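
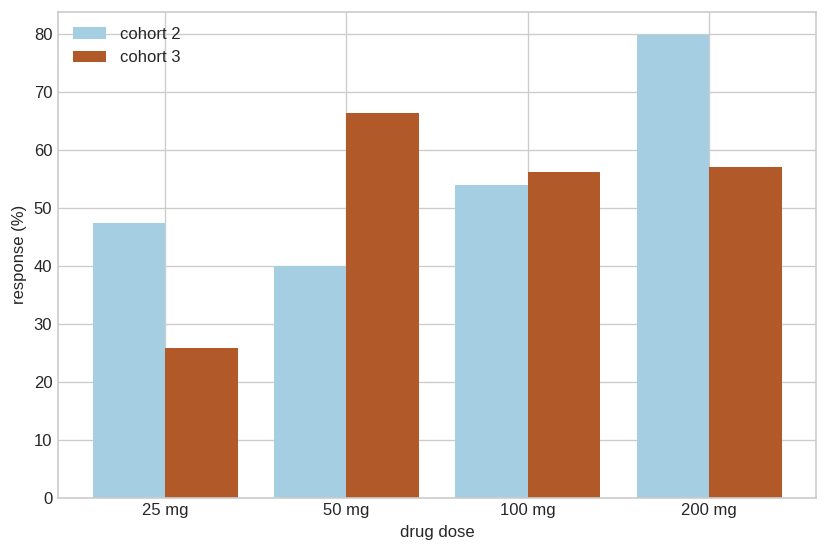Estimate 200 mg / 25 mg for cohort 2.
200 mg ≈ 80, 25 mg ≈ 50; 80/50 ≈ 1.6.

≈ 1.6×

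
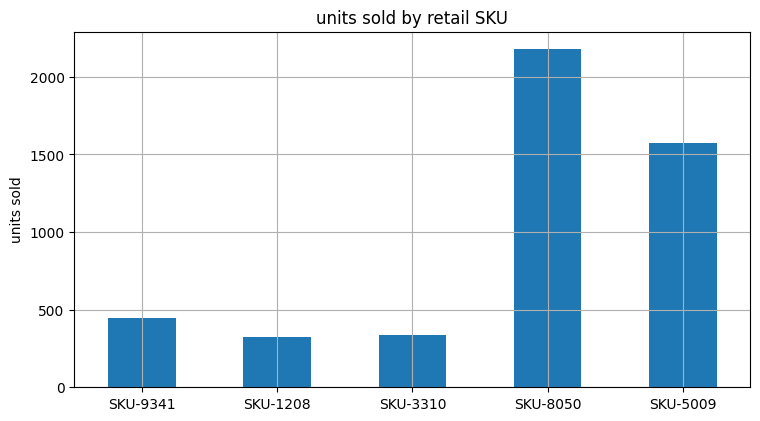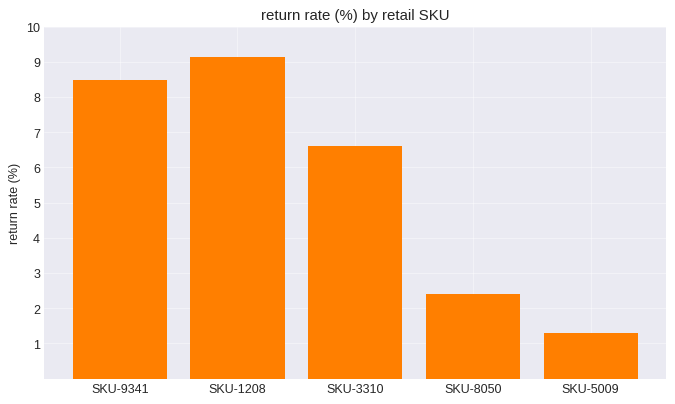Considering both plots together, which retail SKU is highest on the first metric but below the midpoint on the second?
SKU-8050

Chart 2 median return rate (%) ≈ 7; below-median retail SKUs: SKU-8050, SKU-5009. Among those, SKU-8050 has the highest units sold (≈ 2200).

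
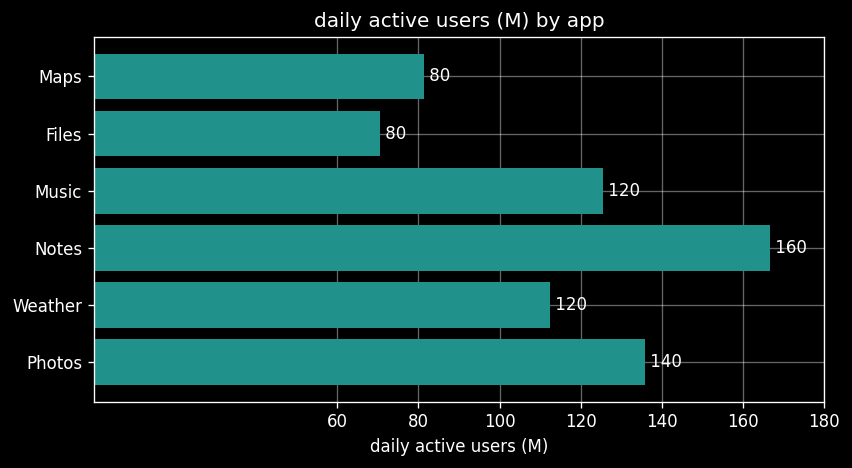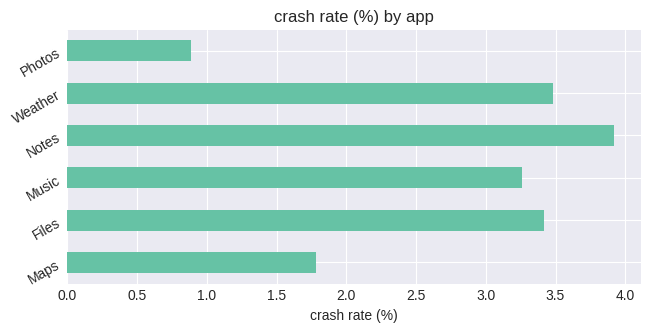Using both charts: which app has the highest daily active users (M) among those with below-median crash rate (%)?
Chart 2 median crash rate (%) ≈ 3.5; below-median apps: Maps, Music, Photos. Among those, Photos has the highest daily active users (M) (≈ 140).

Photos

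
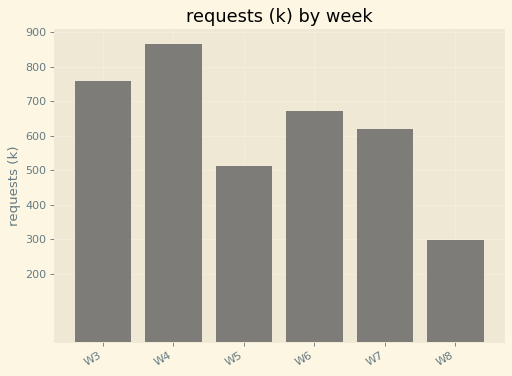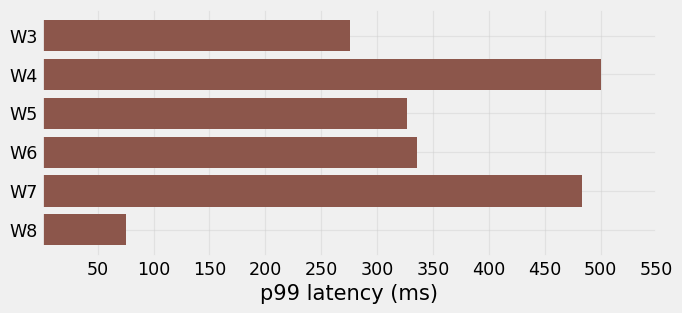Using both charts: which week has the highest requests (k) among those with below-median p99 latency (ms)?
W3

Chart 2 median p99 latency (ms) ≈ 350; below-median weeks: W3, W5, W8. Among those, W3 has the highest requests (k) (≈ 800).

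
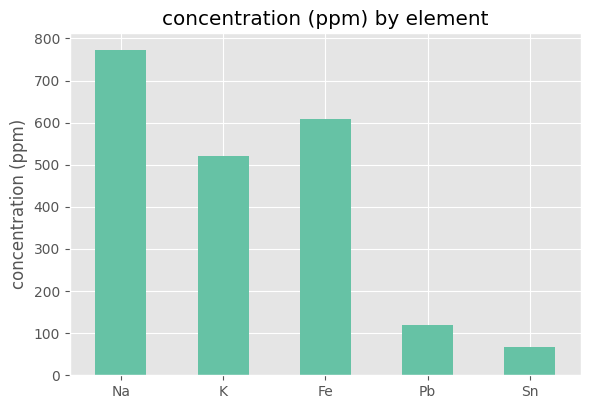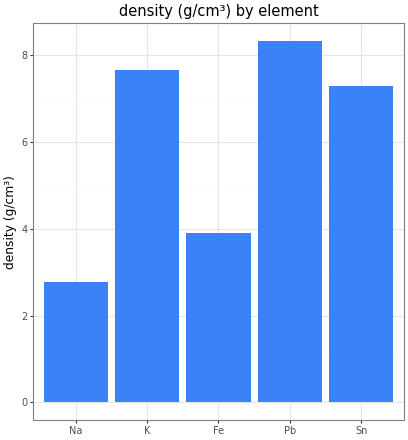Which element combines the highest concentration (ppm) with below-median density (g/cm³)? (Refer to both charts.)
Na

Chart 2 median density (g/cm³) ≈ 7; below-median elements: Na, Fe. Among those, Na has the highest concentration (ppm) (≈ 800).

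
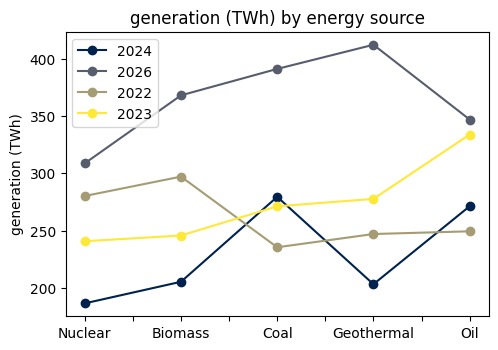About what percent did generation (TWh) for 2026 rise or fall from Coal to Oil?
≈ -15%

Coal ≈ 400, Oil ≈ 340; (340 − 400) / 400 ≈ -15%.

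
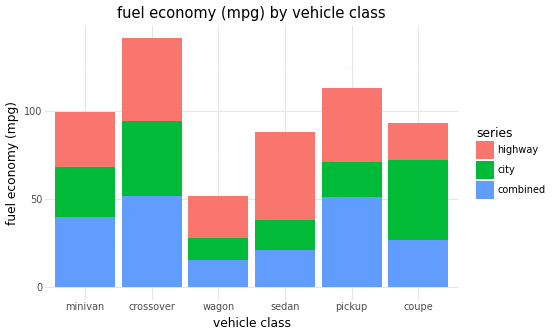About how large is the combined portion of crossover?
≈ 60

combined top ≈ 60, bottom ≈ 0; segment ≈ 60.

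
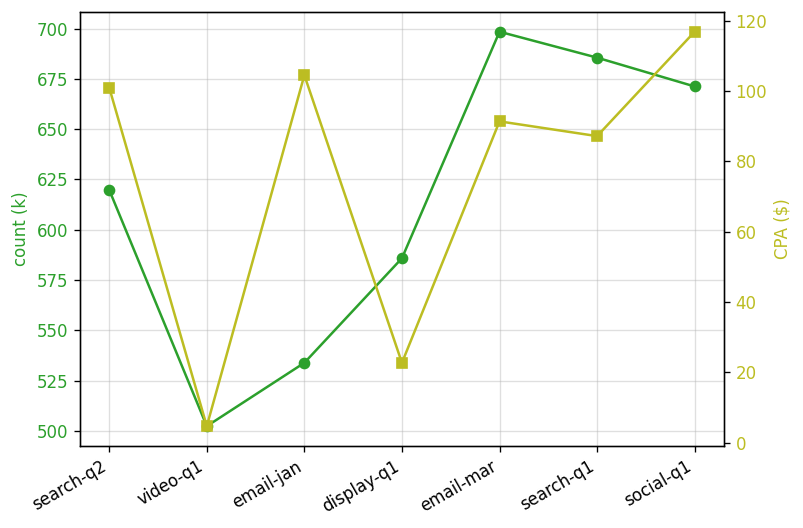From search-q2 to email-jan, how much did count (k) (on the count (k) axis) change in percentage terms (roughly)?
≈ -12.9%

search-q2 ≈ 620, email-jan ≈ 540; (540 − 620) / 620 ≈ -12.9%.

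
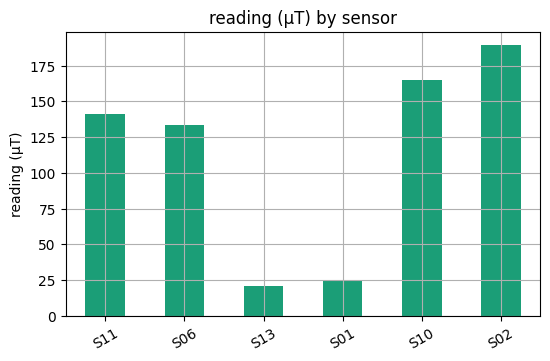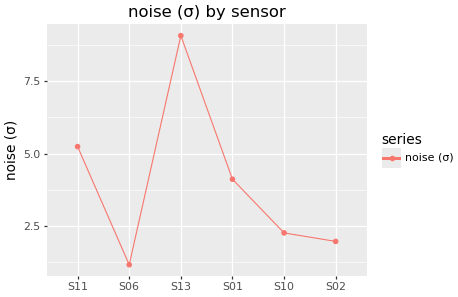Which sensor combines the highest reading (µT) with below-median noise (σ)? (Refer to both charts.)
S02

Chart 2 median noise (σ) ≈ 3; below-median sensors: S06, S10, S02. Among those, S02 has the highest reading (µT) (≈ 180).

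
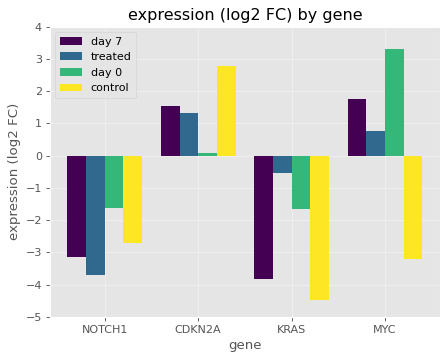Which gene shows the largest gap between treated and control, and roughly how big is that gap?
MYC: treated ≈ 1, control ≈ -3 → gap ≈ 4. Next-largest (KRAS) is only ≈ 3.

MYC, ≈ 4 log2 FC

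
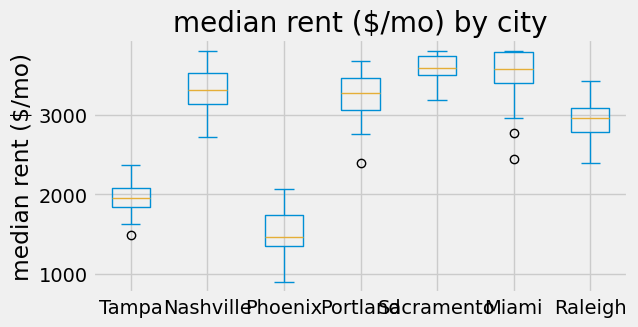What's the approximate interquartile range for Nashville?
≈ 400

Q3 ≈ 3600, Q1 ≈ 3200; IQR ≈ 400.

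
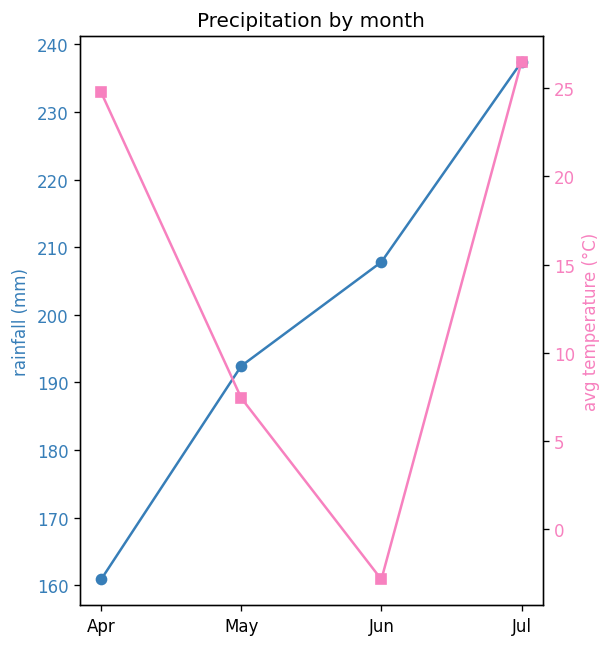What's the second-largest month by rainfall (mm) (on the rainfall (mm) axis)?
Top 3 (on the rainfall (mm) axis): Jul ≈ 240, Jun ≈ 210, May ≈ 190.

Jun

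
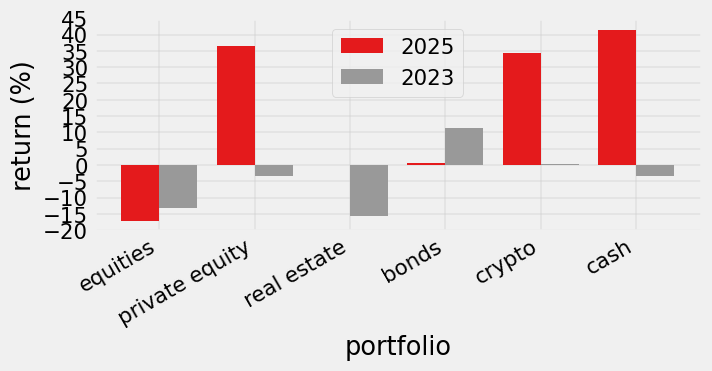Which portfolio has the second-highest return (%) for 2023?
Top 3 for 2023: bonds ≈ 10, crypto ≈ 0, private equity ≈ -5.

crypto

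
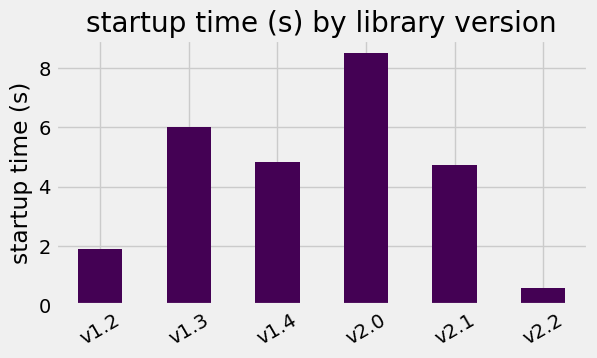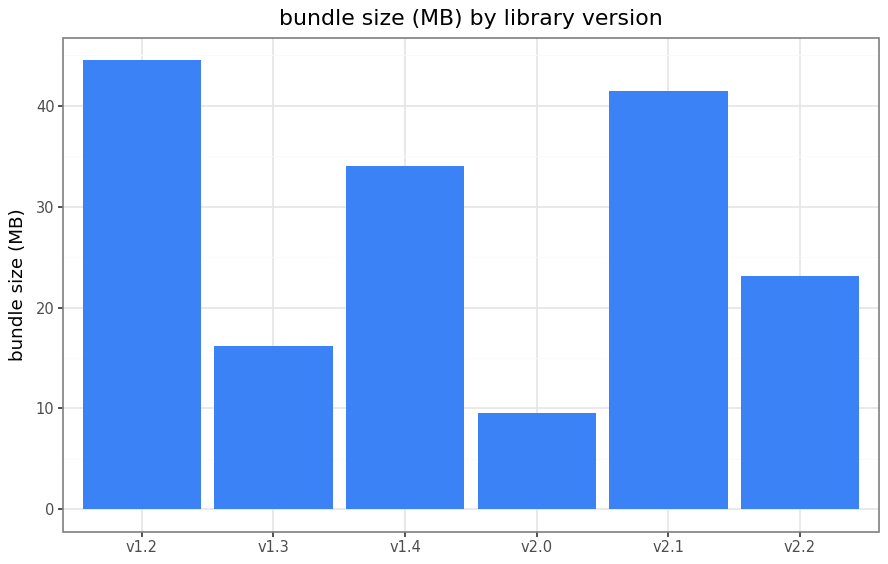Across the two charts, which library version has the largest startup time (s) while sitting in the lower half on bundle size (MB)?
Chart 2 median bundle size (MB) ≈ 30; below-median library versions: v1.3, v2.0, v2.2. Among those, v2.0 has the highest startup time (s) (≈ 9).

v2.0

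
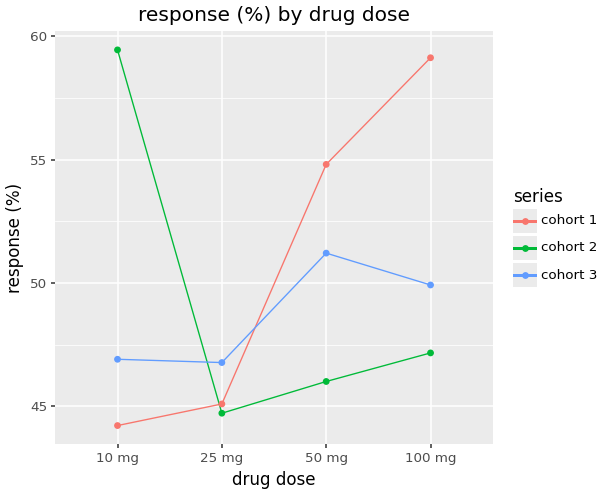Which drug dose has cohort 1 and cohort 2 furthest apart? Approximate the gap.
10 mg: cohort 1 ≈ 44, cohort 2 ≈ 60 → gap ≈ 16. Next-largest (100 mg) is only ≈ 12.

10 mg, ≈ 16 %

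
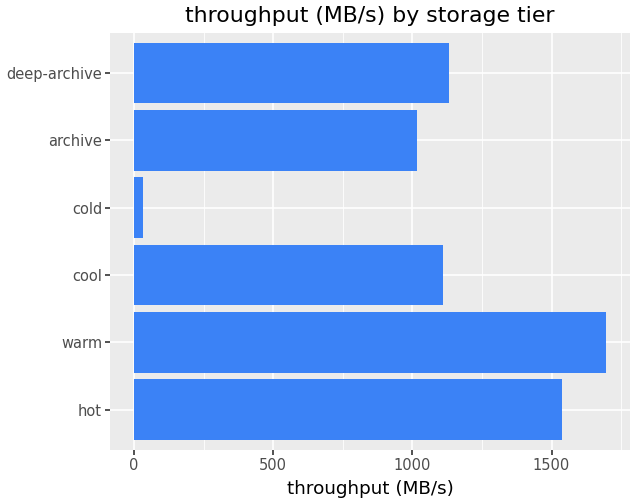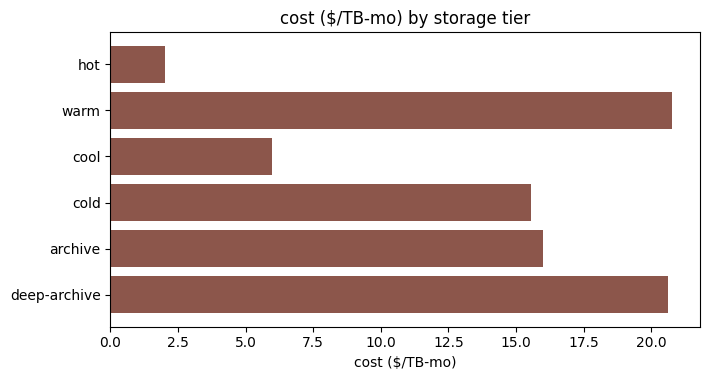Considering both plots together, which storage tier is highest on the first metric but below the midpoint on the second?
hot

Chart 2 median cost ($/TB-mo) ≈ 16; below-median storage tiers: hot, cool, cold. Among those, hot has the highest throughput (MB/s) (≈ 1600).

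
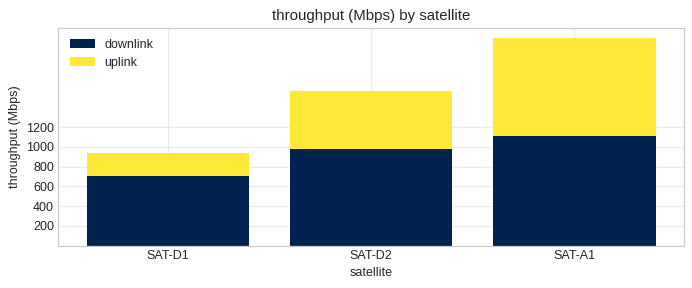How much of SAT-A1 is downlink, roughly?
downlink top ≈ 1200, bottom ≈ 0; segment ≈ 1200.

≈ 1200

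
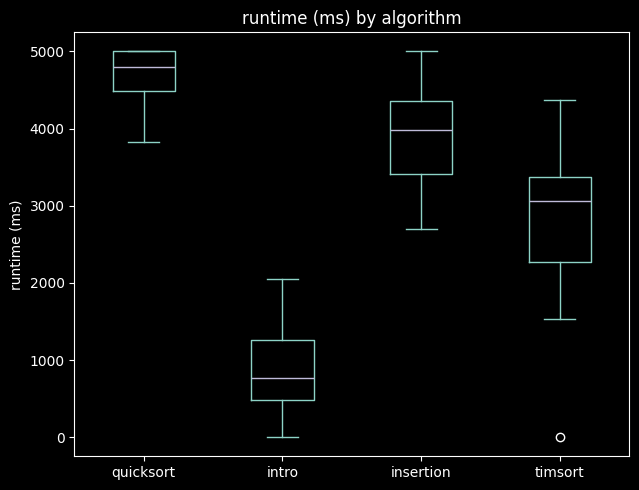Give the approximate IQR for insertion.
≈ 1000

Q3 ≈ 4500, Q1 ≈ 3500; IQR ≈ 1000.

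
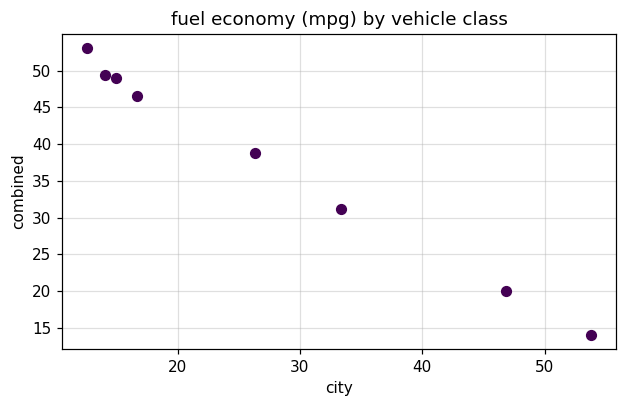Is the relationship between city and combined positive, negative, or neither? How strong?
Points are negatively correlated; strong (|r| ≈ 1.0).

negative, strong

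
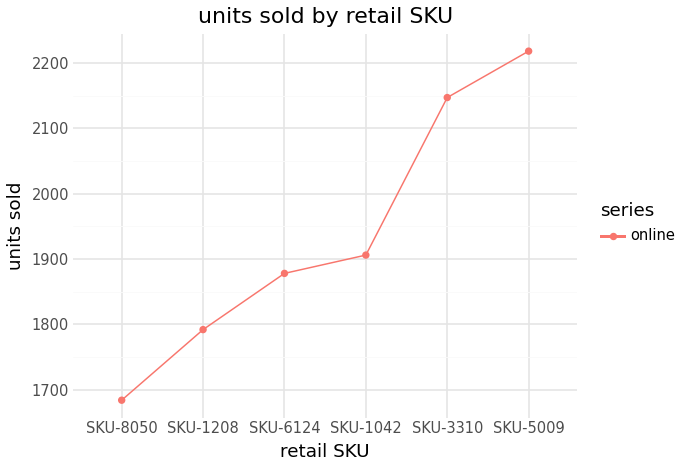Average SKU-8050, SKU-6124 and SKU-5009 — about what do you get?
≈ 1933

(1700 + 1900 + 2200) / 3 ≈ 1933.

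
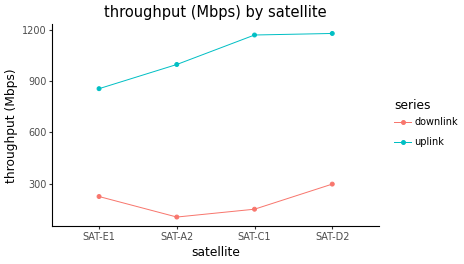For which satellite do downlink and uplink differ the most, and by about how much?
SAT-C1: downlink ≈ 100, uplink ≈ 1200 → gap ≈ 1100. Next-largest (SAT-A2) is only ≈ 900.

SAT-C1, ≈ 1100 Mbps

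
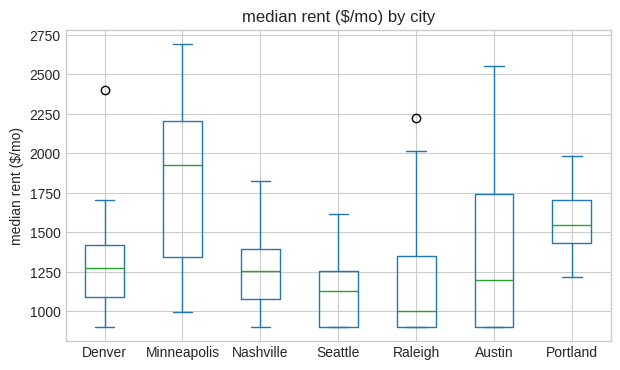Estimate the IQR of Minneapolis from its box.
≈ 900

Q3 ≈ 2200, Q1 ≈ 1300; IQR ≈ 900.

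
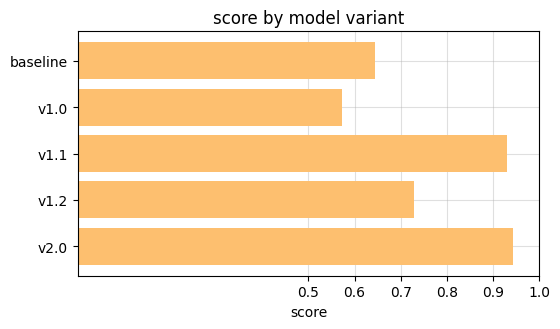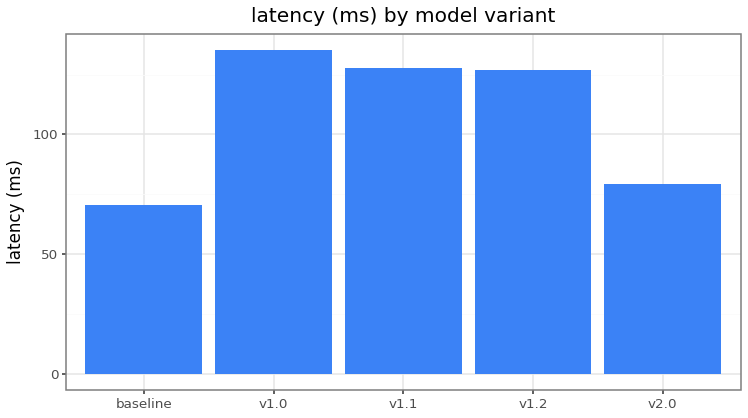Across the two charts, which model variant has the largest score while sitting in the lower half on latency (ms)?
Chart 2 median latency (ms) ≈ 120; below-median model variants: baseline, v2.0. Among those, v2.0 has the highest score (≈ 0.9).

v2.0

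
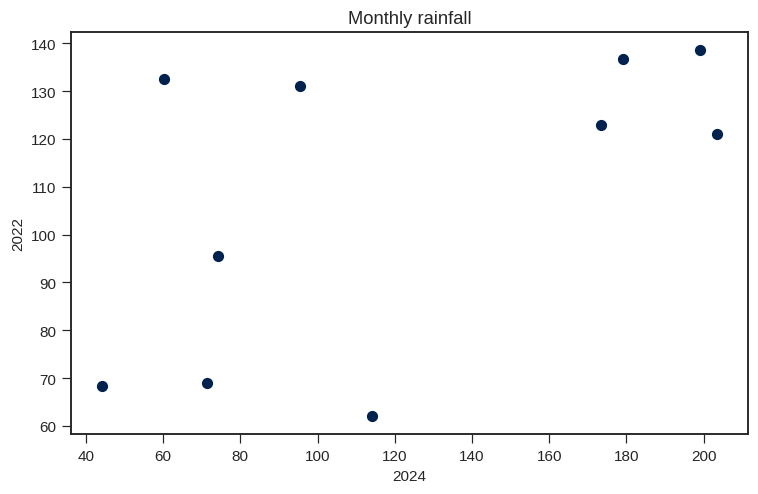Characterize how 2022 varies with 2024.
positive, moderate

Points are positively correlated; moderate (|r| ≈ 0.6).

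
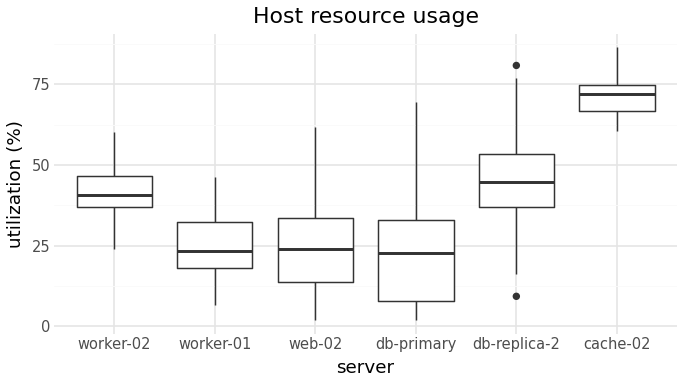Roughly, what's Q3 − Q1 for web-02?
≈ 20

Q3 ≈ 35, Q1 ≈ 15; IQR ≈ 20.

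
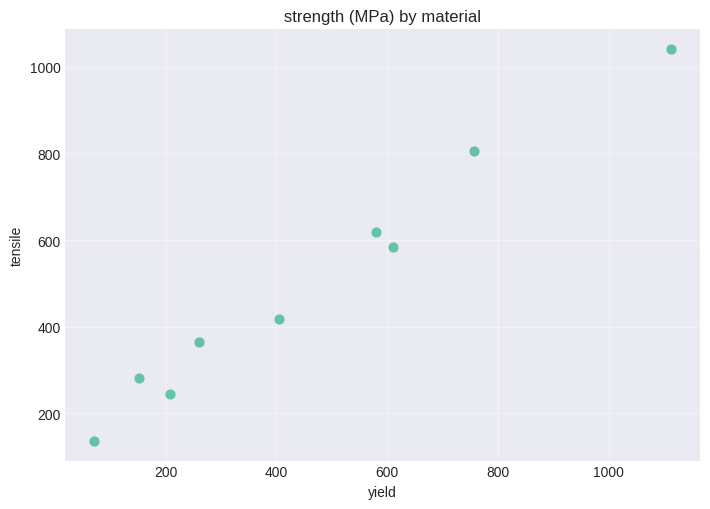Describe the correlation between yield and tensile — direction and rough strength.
Points are positively correlated; strong (|r| ≈ 1.0).

positive, strong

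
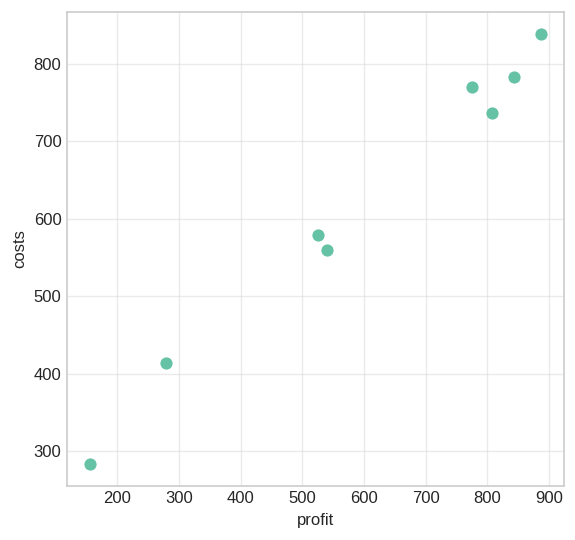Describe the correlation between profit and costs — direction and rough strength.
positive, strong

Points are positively correlated; strong (|r| ≈ 1.0).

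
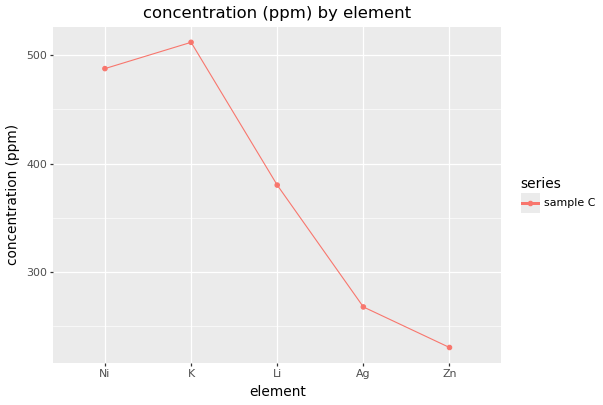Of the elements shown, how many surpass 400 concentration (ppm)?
Above 400: Ni, K.

2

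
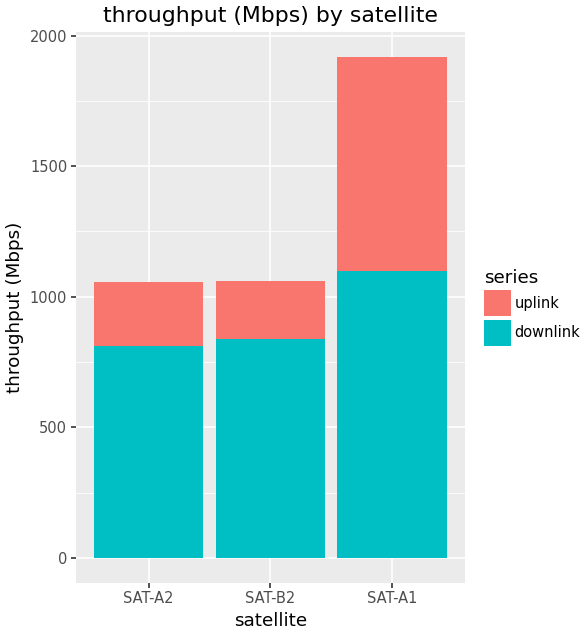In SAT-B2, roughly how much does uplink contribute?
uplink top ≈ 1000, bottom ≈ 800; segment ≈ 200.

≈ 200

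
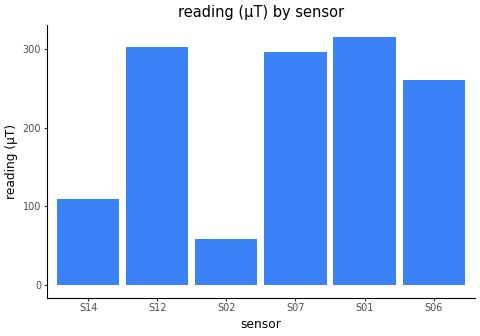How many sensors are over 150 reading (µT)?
Above 150: S12, S07, S01, S06.

4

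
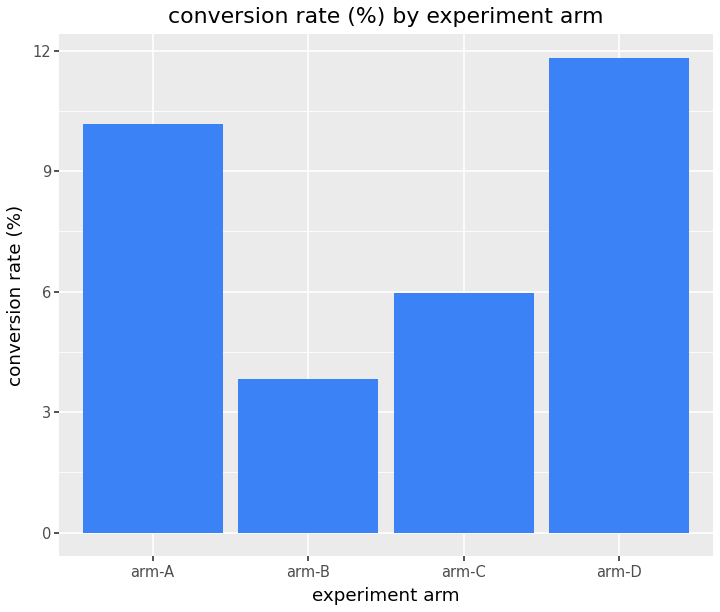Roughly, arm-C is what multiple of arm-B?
≈ 1.5×

arm-C ≈ 6, arm-B ≈ 4; 6/4 ≈ 1.5.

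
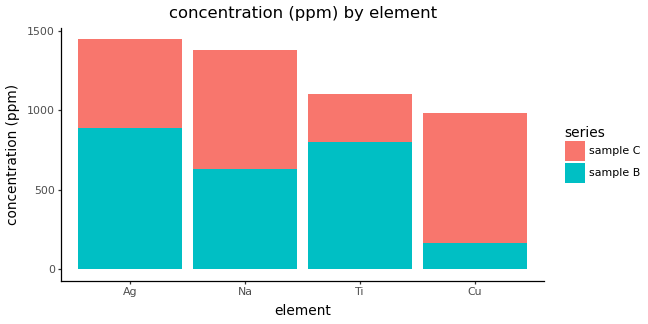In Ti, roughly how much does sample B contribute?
sample B top ≈ 800, bottom ≈ 0; segment ≈ 800.

≈ 800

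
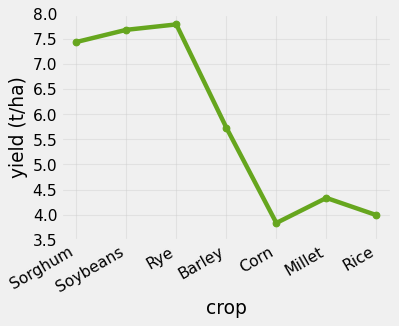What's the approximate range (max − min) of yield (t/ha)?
≈ 4.0

Max Rye ≈ 8.0, min Corn ≈ 4.0; range ≈ 4.0.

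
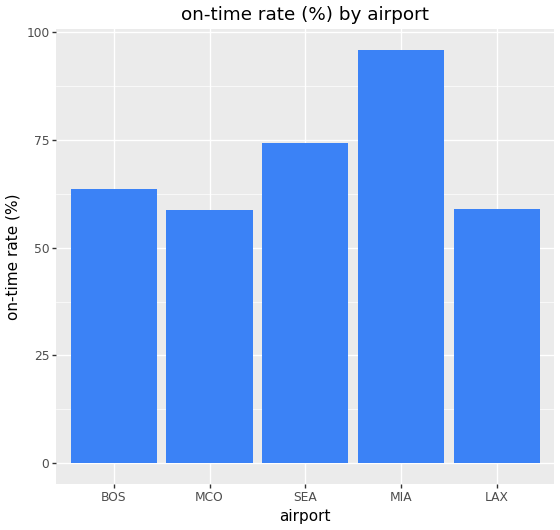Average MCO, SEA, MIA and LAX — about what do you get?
(60 + 70 + 100 + 60) / 4 ≈ 72.

≈ 72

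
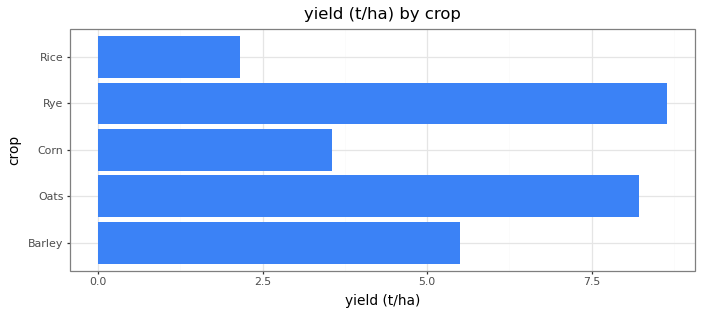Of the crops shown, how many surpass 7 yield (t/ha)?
2

Above 7: Oats, Rye.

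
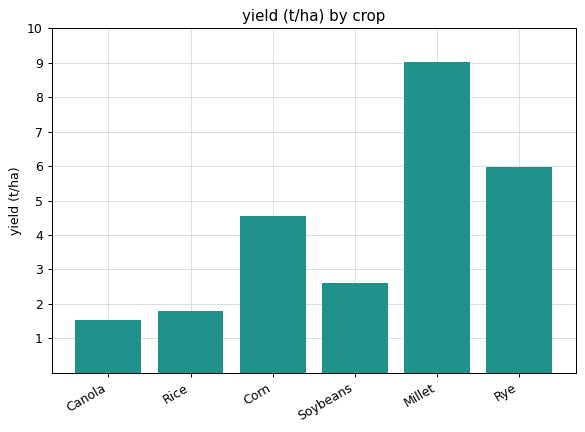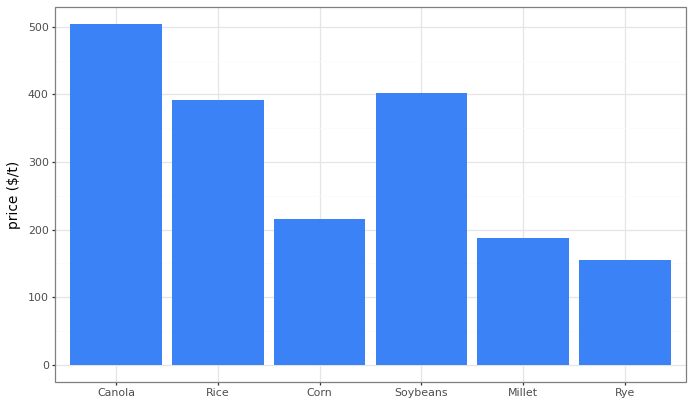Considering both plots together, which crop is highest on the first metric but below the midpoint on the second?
Chart 2 median price ($/t) ≈ 300; below-median crops: Corn, Millet, Rye. Among those, Millet has the highest yield (t/ha) (≈ 9).

Millet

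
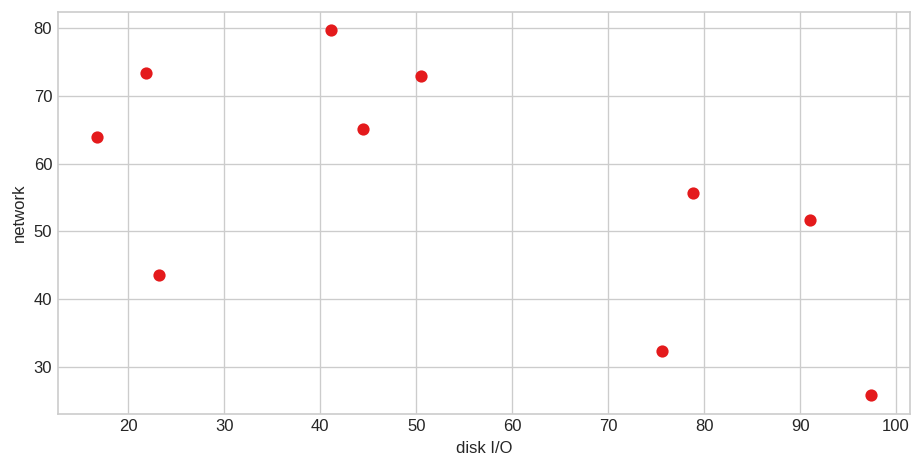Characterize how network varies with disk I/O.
negative, moderate

Points are negatively correlated; moderate (|r| ≈ 0.6).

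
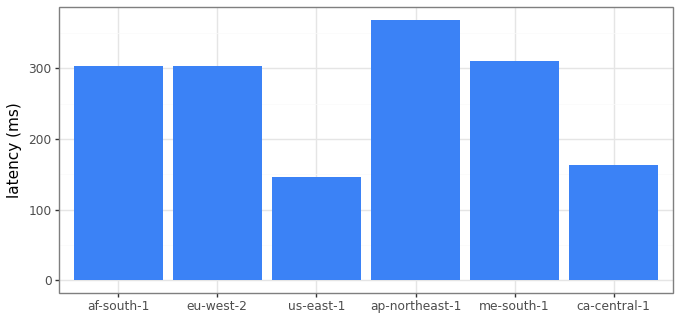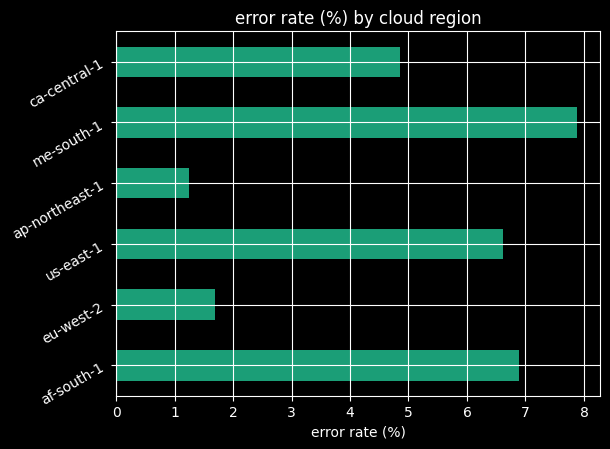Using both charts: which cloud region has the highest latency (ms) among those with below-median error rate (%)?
Chart 2 median error rate (%) ≈ 6; below-median cloud regions: eu-west-2, ap-northeast-1, ca-central-1. Among those, ap-northeast-1 has the highest latency (ms) (≈ 350).

ap-northeast-1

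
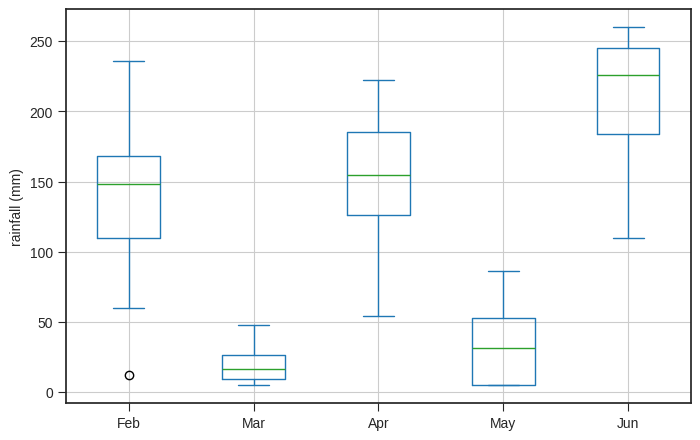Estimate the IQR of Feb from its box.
≈ 60

Q3 ≈ 160, Q1 ≈ 100; IQR ≈ 60.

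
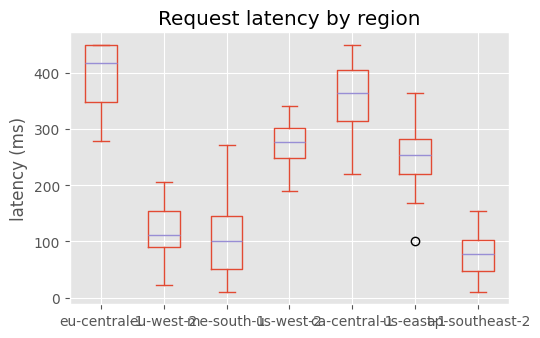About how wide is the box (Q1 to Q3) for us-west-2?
Q3 ≈ 300, Q1 ≈ 250; IQR ≈ 50.

≈ 50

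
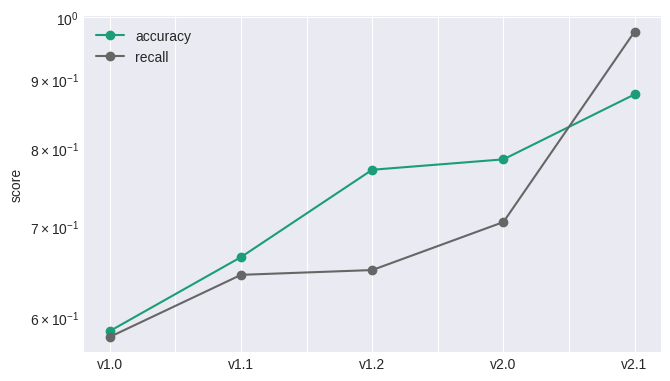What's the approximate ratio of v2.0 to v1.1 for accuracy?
≈ 1.23×

v2.0 ≈ 0.80, v1.1 ≈ 0.65; 0.80/0.65 ≈ 1.23.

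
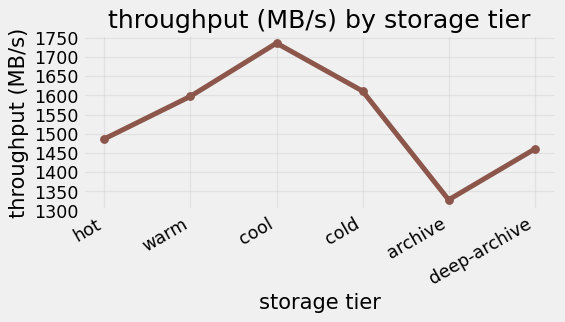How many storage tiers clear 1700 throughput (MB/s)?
1

Above 1700: cool.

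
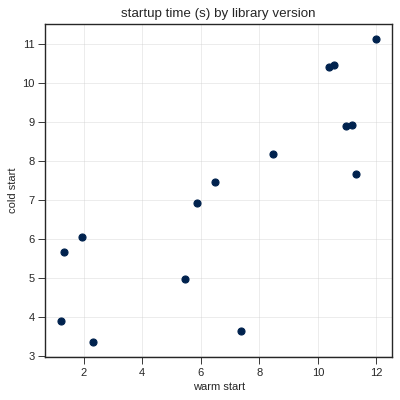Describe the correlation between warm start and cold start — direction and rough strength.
positive, strong

Points are positively correlated; strong (|r| ≈ 0.8).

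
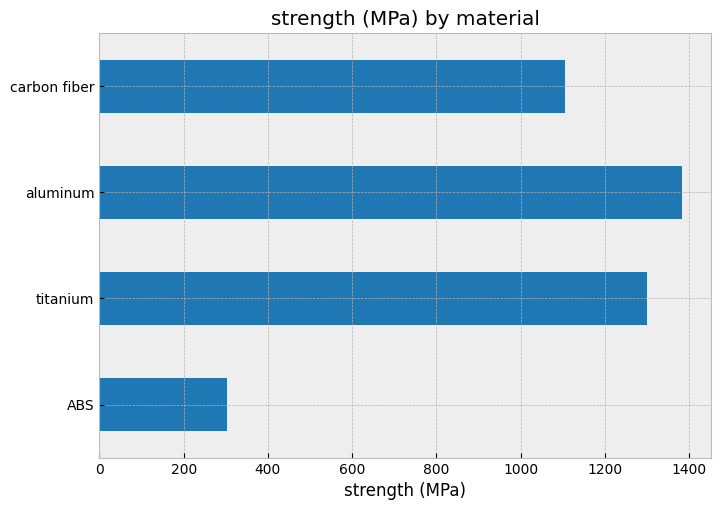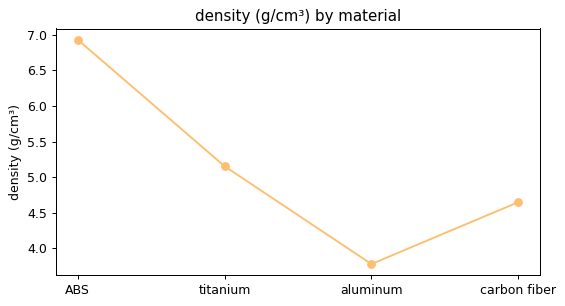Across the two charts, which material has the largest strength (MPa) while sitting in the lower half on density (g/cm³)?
Chart 2 median density (g/cm³) ≈ 5; below-median materials: aluminum, carbon fiber. Among those, aluminum has the highest strength (MPa) (≈ 1400).

aluminum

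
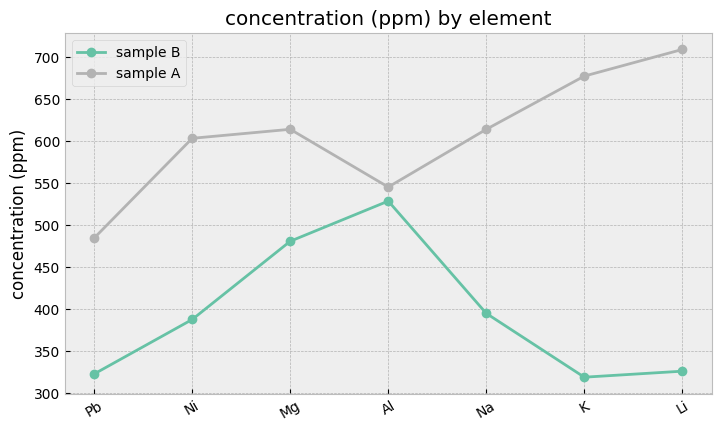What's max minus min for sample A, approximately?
Max Li ≈ 700, min Pb ≈ 500; range ≈ 200.

≈ 200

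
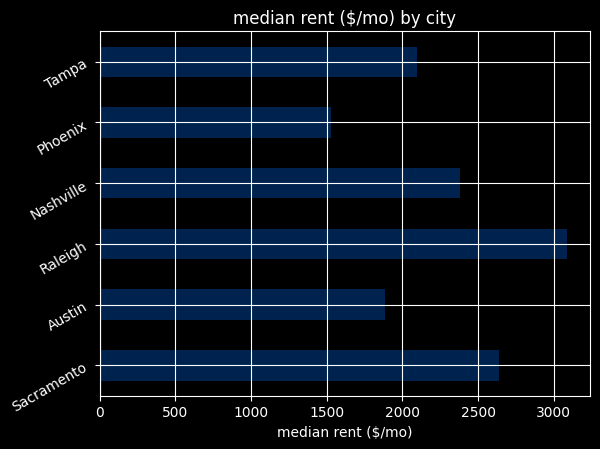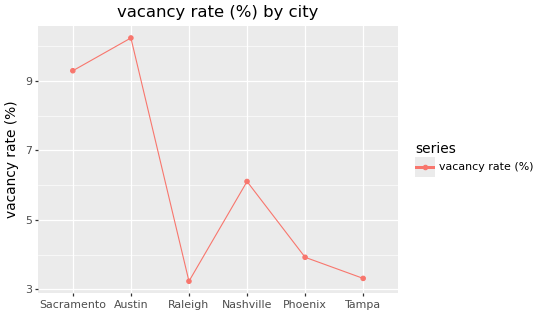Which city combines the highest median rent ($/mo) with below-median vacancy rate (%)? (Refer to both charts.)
Chart 2 median vacancy rate (%) ≈ 5; below-median cities: Raleigh, Phoenix, Tampa. Among those, Raleigh has the highest median rent ($/mo) (≈ 3000).

Raleigh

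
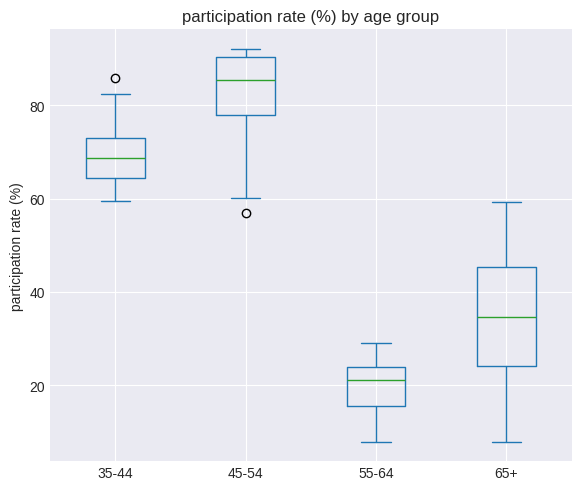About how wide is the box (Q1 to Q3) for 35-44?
Q3 ≈ 70, Q1 ≈ 60; IQR ≈ 10.

≈ 10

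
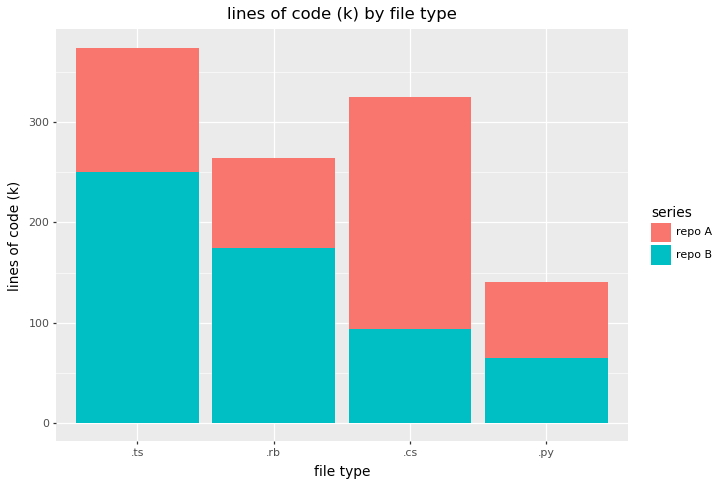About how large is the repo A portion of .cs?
≈ 250

repo A top ≈ 350, bottom ≈ 100; segment ≈ 250.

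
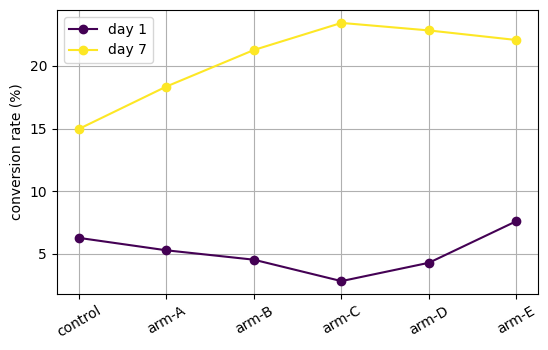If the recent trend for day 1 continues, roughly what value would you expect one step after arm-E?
≈ 11

Last three: 2, 4, 8 → slope ≈ 3/step → next ≈ 11.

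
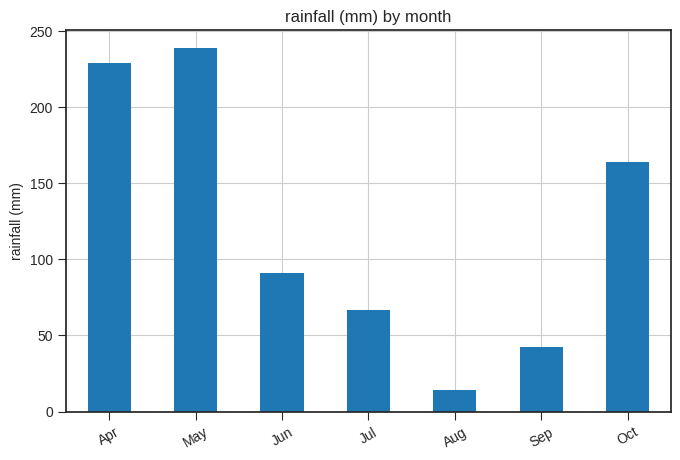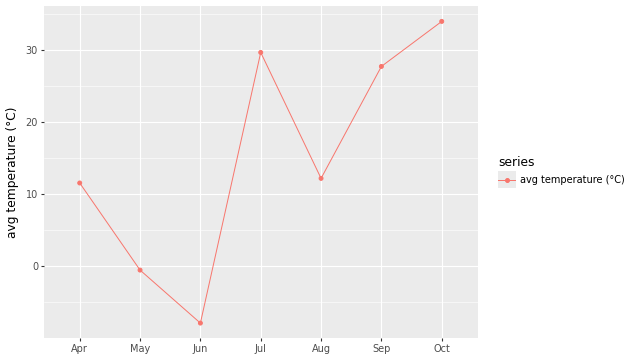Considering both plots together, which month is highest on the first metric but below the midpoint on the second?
Chart 2 median avg temperature (°C) ≈ 10; below-median months: Apr, May, Jun. Among those, May has the highest rainfall (mm) (≈ 250).

May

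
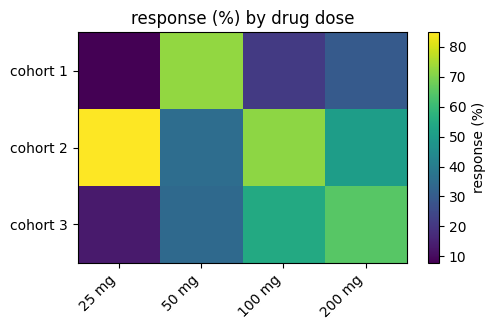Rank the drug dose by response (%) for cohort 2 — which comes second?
Top 3 for cohort 2: 25 mg ≈ 80, 100 mg ≈ 70, 200 mg ≈ 50.

100 mg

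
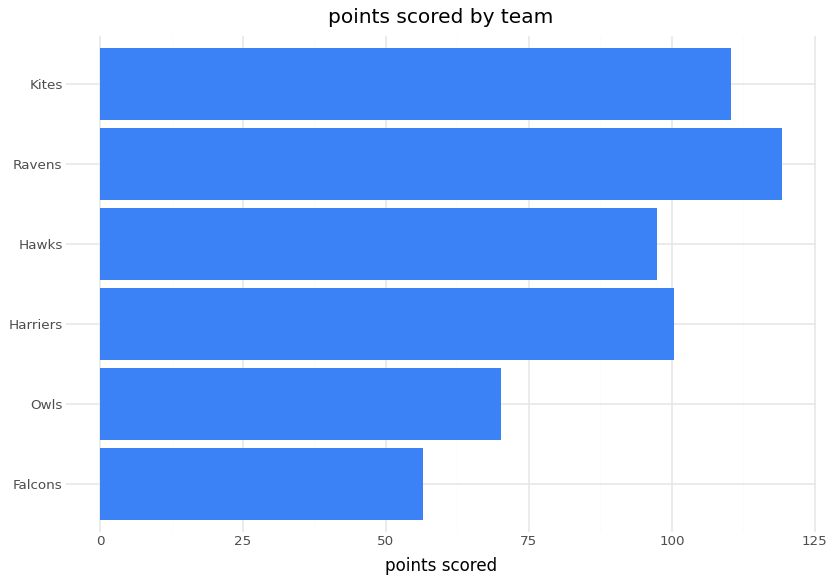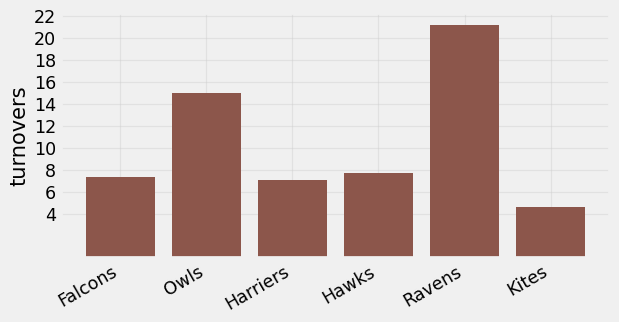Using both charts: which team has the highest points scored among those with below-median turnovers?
Kites

Chart 2 median turnovers ≈ 8; below-median teams: Falcons, Harriers, Kites. Among those, Kites has the highest points scored (≈ 120).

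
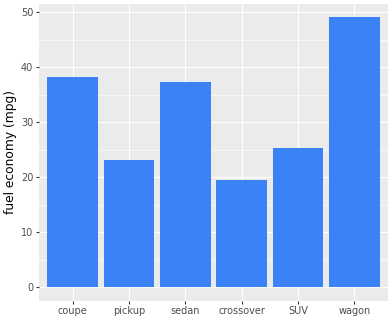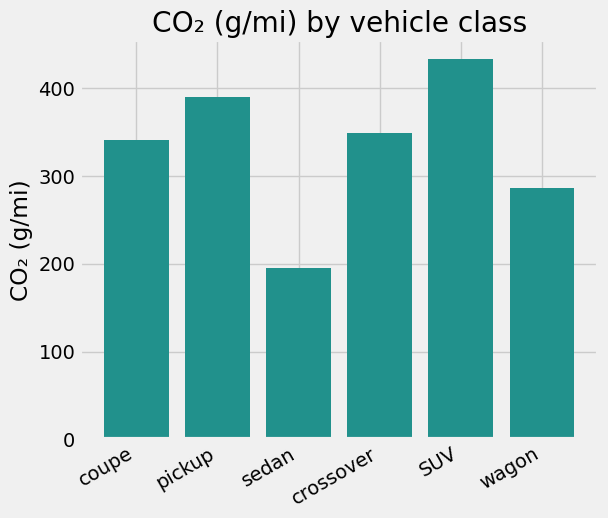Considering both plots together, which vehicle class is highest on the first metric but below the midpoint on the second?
Chart 2 median CO₂ (g/mi) ≈ 350; below-median vehicle classes: coupe, sedan, wagon. Among those, wagon has the highest fuel economy (mpg) (≈ 50).

wagon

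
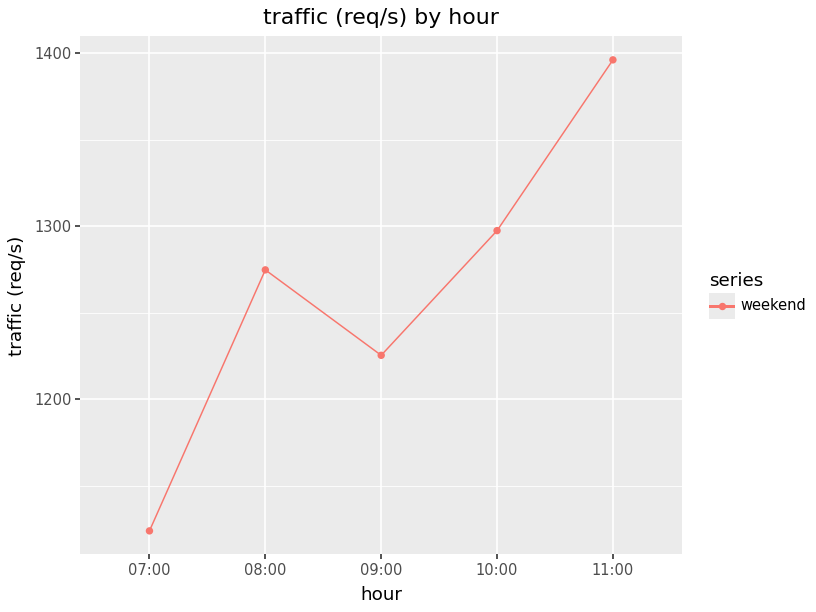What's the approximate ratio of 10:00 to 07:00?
10:00 ≈ 1300, 07:00 ≈ 1125; 1300/1125 ≈ 1.16.

≈ 1.16×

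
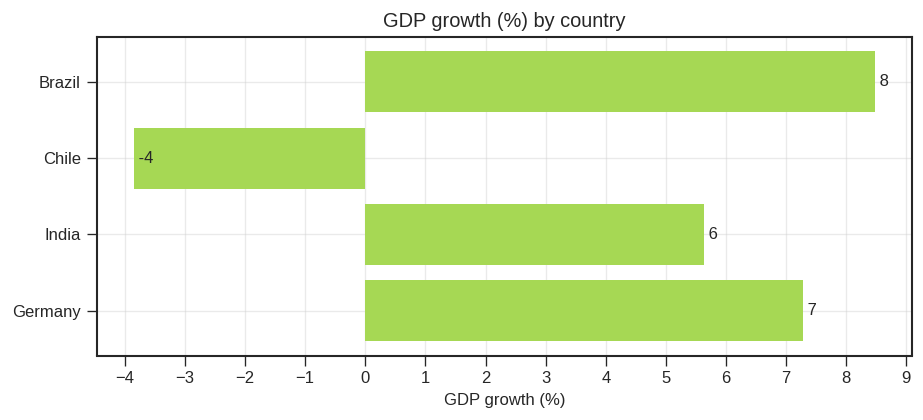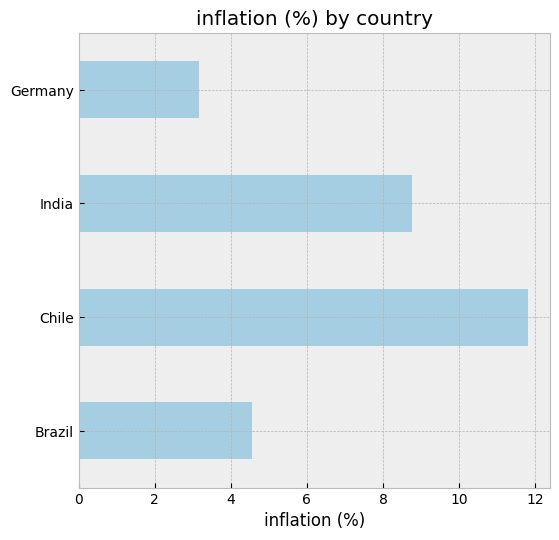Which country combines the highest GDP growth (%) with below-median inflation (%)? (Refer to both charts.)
Brazil

Chart 2 median inflation (%) ≈ 6; below-median countries: Brazil, Germany. Among those, Brazil has the highest GDP growth (%) (≈ 8).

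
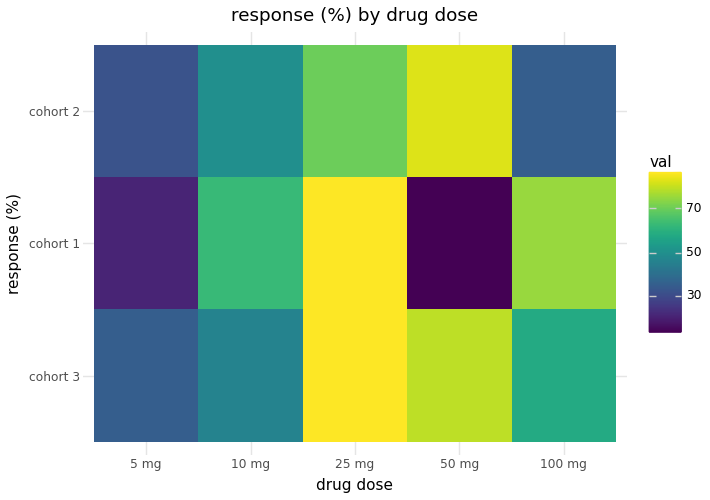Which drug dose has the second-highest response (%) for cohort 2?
25 mg

Top 3 for cohort 2: 50 mg ≈ 80, 25 mg ≈ 70, 10 mg ≈ 50.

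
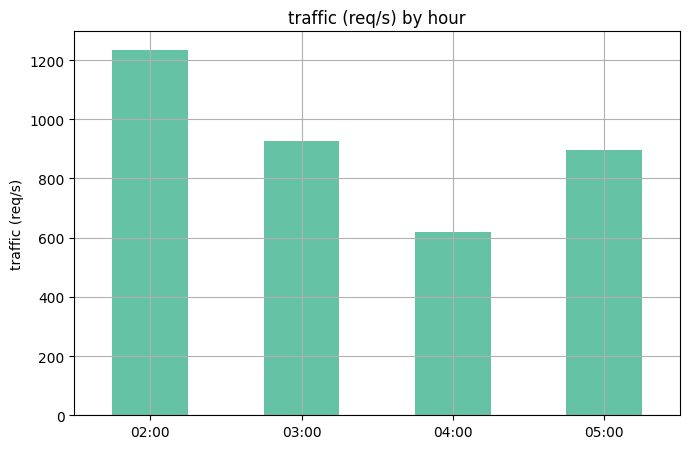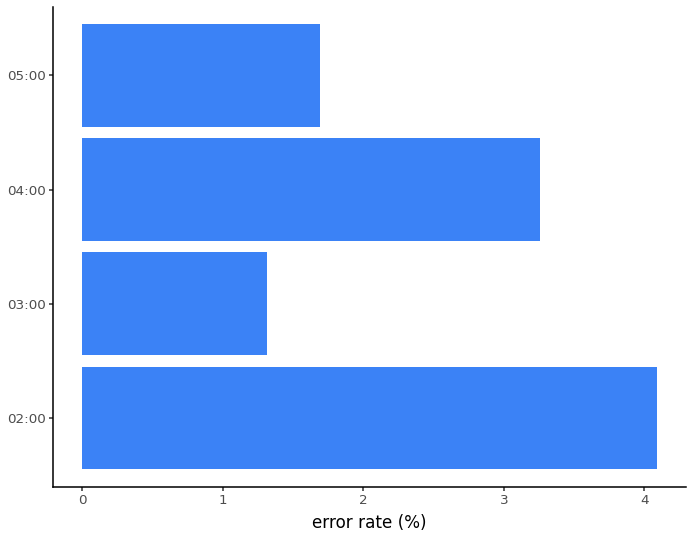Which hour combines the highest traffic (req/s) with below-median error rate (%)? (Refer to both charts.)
03:00

Chart 2 median error rate (%) ≈ 2.5; below-median hours: 03:00, 05:00. Among those, 03:00 has the highest traffic (req/s) (≈ 1000).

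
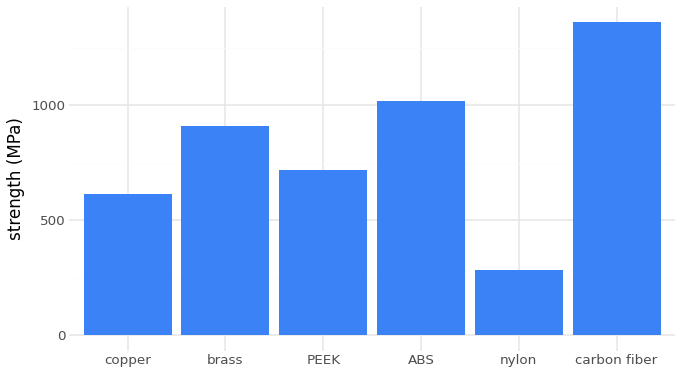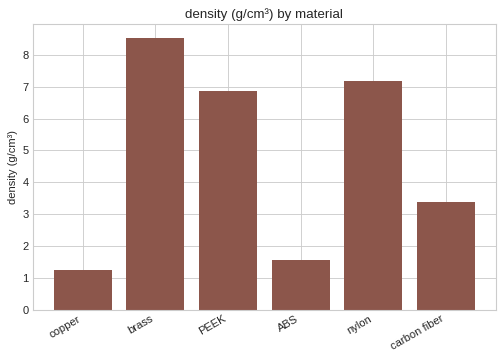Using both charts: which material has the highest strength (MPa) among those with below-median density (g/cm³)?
carbon fiber

Chart 2 median density (g/cm³) ≈ 5; below-median materials: copper, ABS, carbon fiber. Among those, carbon fiber has the highest strength (MPa) (≈ 1400).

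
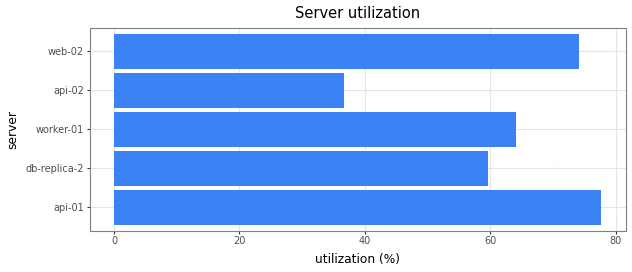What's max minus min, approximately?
≈ 40

Max api-01 ≈ 80, min api-02 ≈ 40; range ≈ 40.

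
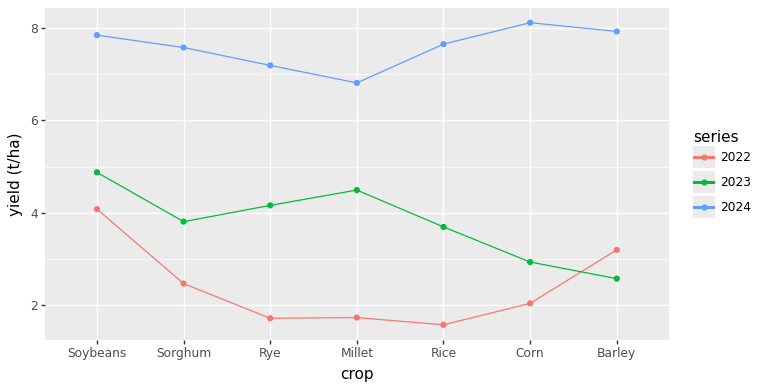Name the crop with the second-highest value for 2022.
Top 3 for 2022: Soybeans ≈ 4, Barley ≈ 3, Sorghum ≈ 2.

Barley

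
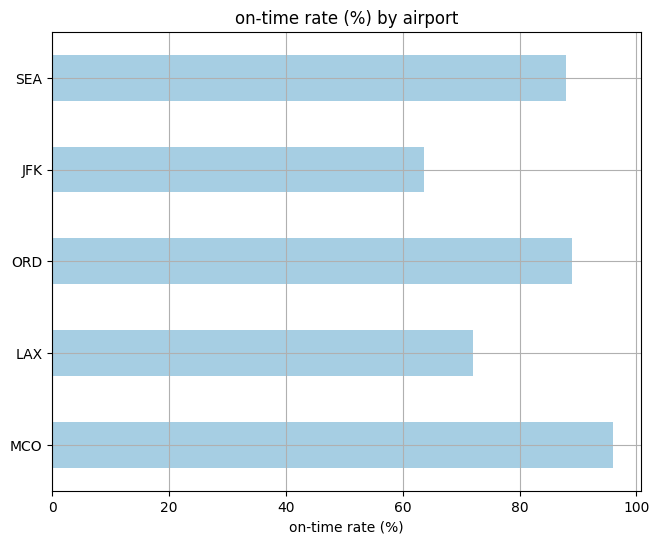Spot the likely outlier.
JFK

JFK ≈ 60; the rest sit between ≈ 70 and ≈ 100.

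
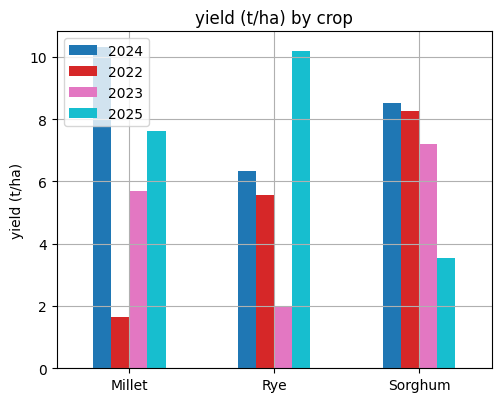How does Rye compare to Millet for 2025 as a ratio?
≈ 1.25×

Rye ≈ 10, Millet ≈ 8; 10/8 ≈ 1.25.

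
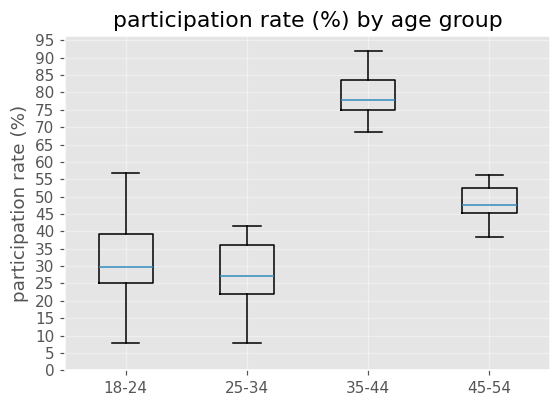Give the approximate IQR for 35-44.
≈ 10

Q3 ≈ 85, Q1 ≈ 75; IQR ≈ 10.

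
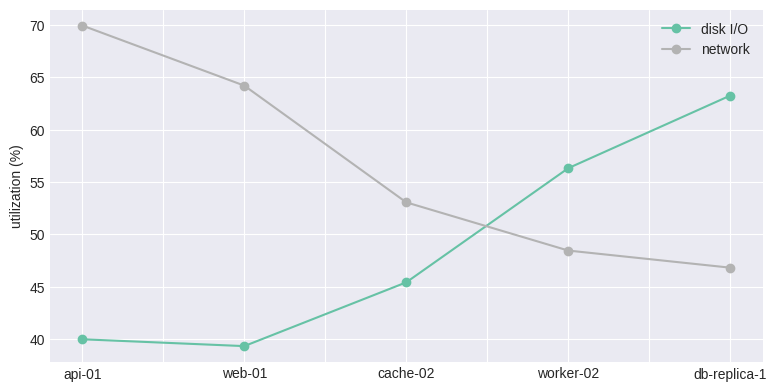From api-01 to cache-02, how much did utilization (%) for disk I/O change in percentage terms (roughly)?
≈ +12.5%

api-01 ≈ 40, cache-02 ≈ 45; (45 − 40) / 40 ≈ +12.5%.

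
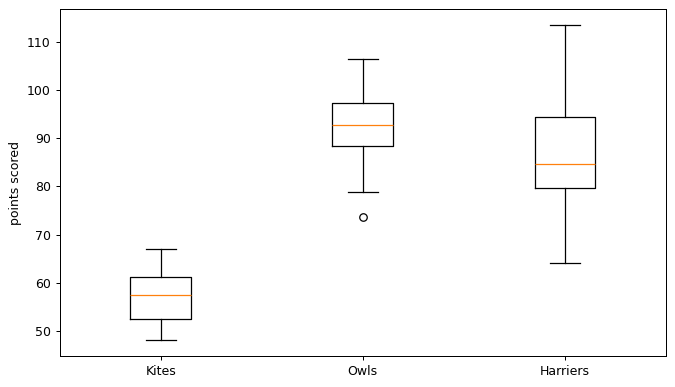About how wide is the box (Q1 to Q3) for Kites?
≈ 10

Q3 ≈ 60, Q1 ≈ 50; IQR ≈ 10.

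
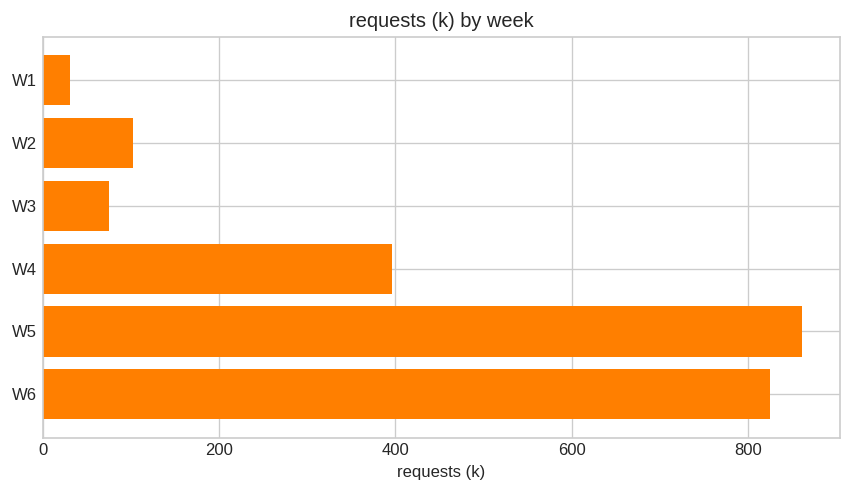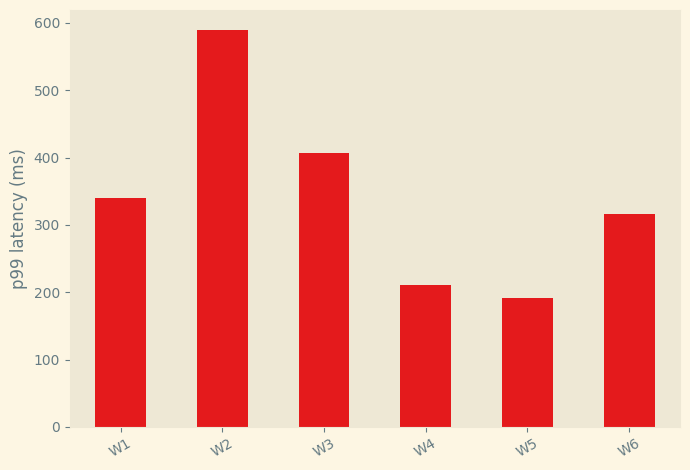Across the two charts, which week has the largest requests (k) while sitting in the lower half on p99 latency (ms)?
Chart 2 median p99 latency (ms) ≈ 300; below-median weeks: W4, W5, W6. Among those, W5 has the highest requests (k) (≈ 900).

W5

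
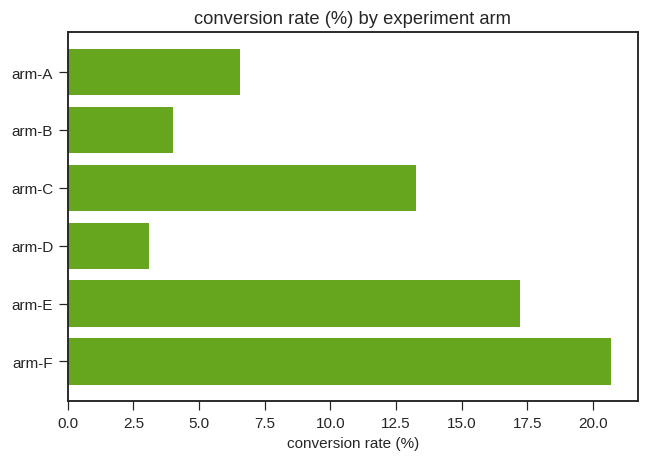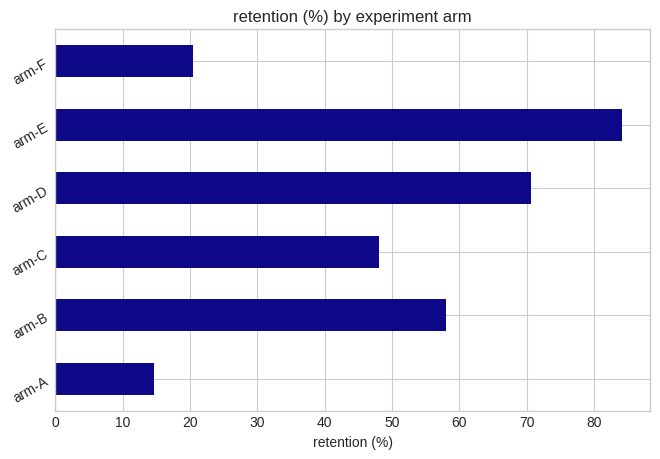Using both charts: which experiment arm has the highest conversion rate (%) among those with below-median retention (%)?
Chart 2 median retention (%) ≈ 50; below-median experiment arms: arm-A, arm-C, arm-F. Among those, arm-F has the highest conversion rate (%) (≈ 20).

arm-F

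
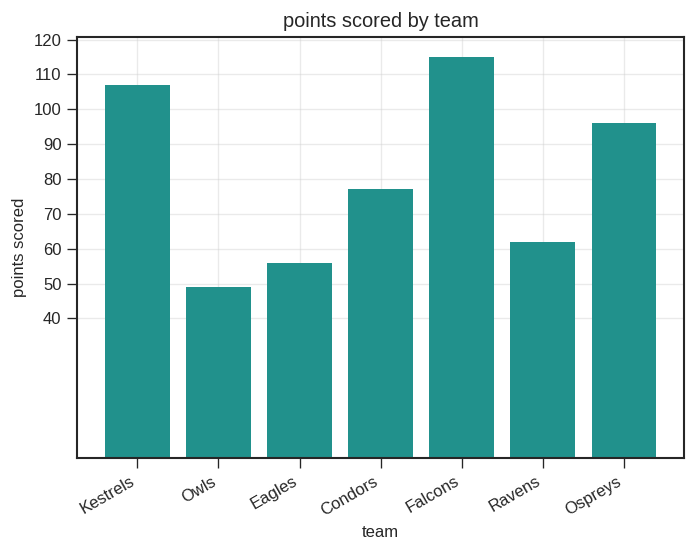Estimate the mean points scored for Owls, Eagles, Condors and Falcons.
≈ 78

(50 + 60 + 80 + 120) / 4 ≈ 78.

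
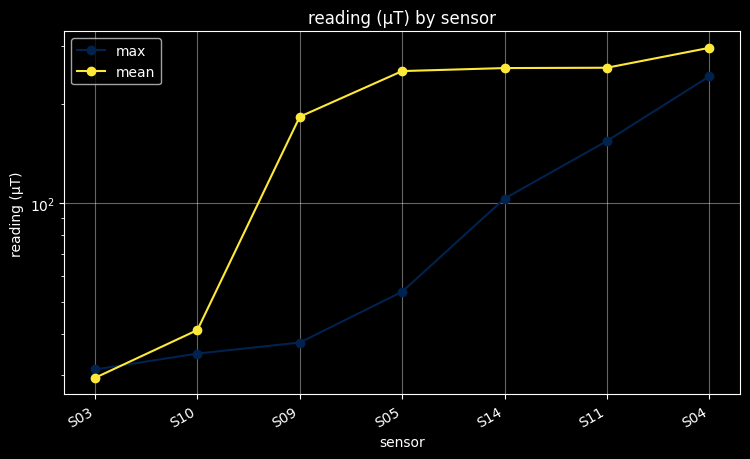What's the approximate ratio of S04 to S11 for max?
≈ 1.67×

S04 ≈ 250, S11 ≈ 150; 250/150 ≈ 1.67.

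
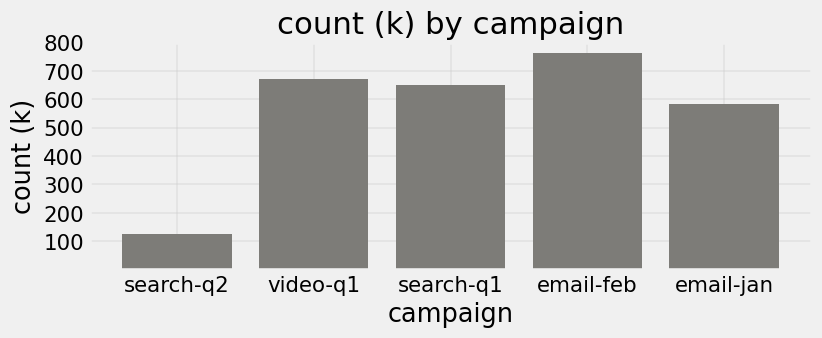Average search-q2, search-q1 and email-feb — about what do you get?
≈ 500

(100 + 600 + 800) / 3 ≈ 500.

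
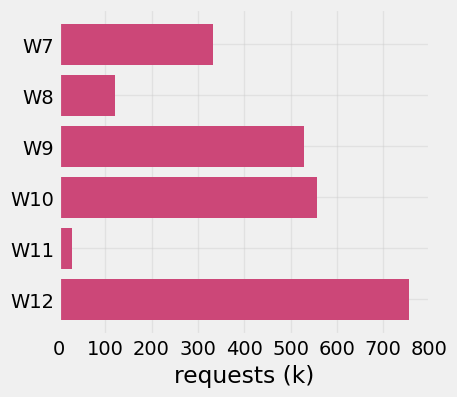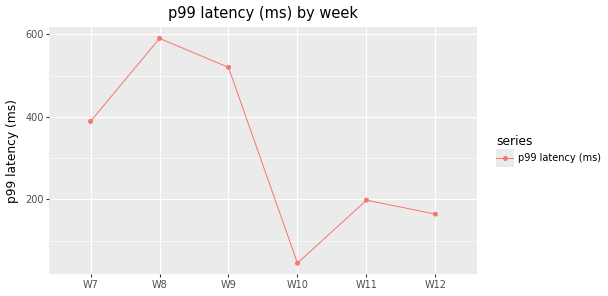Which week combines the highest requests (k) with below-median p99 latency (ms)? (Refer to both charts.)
W12

Chart 2 median p99 latency (ms) ≈ 300; below-median weeks: W10, W11, W12. Among those, W12 has the highest requests (k) (≈ 800).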